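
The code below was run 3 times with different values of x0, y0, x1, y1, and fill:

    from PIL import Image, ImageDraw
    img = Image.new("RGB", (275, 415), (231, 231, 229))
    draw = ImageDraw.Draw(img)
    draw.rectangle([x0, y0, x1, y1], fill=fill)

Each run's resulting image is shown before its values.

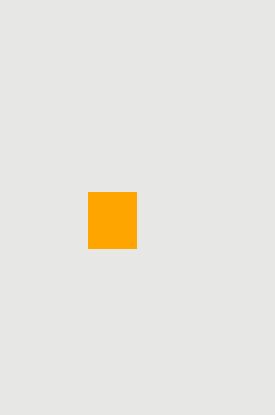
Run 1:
x0 = 88; y0 = 192; x1 = 136; y1 = 248; fill = 'orange'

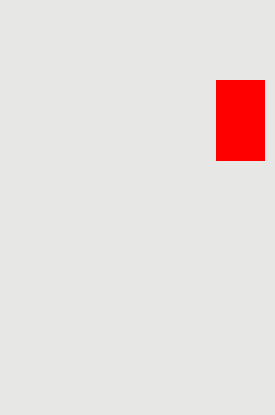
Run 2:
x0 = 216, y0 = 80, x1 = 264, y1 = 160, fill = 'red'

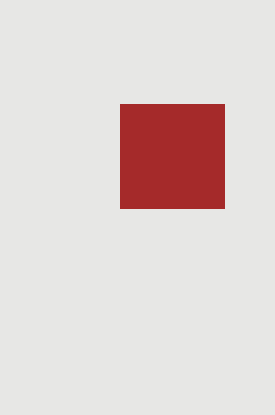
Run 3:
x0 = 120
y0 = 104
x1 = 224
y1 = 208
fill = 'brown'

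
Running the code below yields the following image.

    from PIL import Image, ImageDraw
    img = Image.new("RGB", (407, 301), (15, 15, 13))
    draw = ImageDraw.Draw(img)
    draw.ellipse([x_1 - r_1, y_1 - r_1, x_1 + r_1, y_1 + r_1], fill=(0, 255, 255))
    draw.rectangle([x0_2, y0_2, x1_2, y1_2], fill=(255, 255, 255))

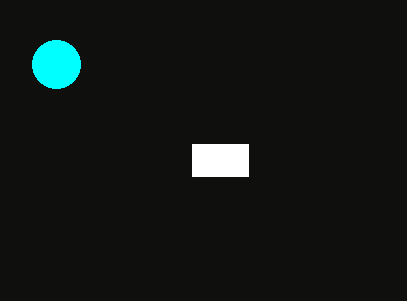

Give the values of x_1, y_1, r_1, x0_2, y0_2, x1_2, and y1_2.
x_1 = 56, y_1 = 64, r_1 = 24, x0_2 = 192, y0_2 = 144, x1_2 = 248, y1_2 = 176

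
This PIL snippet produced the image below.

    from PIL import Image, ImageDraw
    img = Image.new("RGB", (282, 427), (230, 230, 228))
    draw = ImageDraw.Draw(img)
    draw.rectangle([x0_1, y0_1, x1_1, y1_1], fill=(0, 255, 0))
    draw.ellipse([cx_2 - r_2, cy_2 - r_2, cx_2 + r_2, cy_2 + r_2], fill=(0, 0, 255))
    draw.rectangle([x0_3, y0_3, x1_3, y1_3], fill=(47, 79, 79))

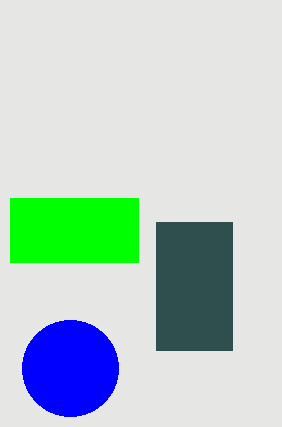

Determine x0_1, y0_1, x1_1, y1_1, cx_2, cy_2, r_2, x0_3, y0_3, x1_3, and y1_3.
x0_1 = 10; y0_1 = 198; x1_1 = 138; y1_1 = 262; cx_2 = 70; cy_2 = 368; r_2 = 48; x0_3 = 156; y0_3 = 222; x1_3 = 232; y1_3 = 350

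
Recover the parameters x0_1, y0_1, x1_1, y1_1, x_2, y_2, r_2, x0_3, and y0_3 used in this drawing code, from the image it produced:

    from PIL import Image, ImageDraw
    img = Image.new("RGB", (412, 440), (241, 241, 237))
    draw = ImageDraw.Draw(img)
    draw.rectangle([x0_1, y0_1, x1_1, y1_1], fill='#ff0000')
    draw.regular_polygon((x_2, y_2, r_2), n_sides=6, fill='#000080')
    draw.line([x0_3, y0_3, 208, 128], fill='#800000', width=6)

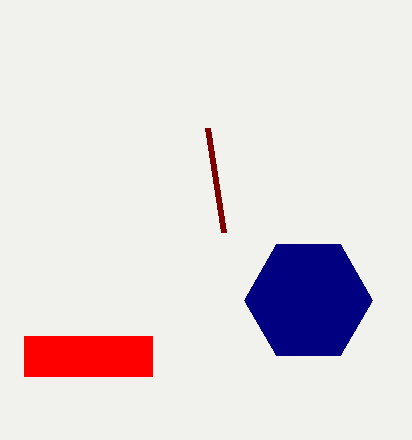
x0_1 = 24, y0_1 = 336, x1_1 = 152, y1_1 = 376, x_2 = 308, y_2 = 300, r_2 = 64, x0_3 = 224, y0_3 = 232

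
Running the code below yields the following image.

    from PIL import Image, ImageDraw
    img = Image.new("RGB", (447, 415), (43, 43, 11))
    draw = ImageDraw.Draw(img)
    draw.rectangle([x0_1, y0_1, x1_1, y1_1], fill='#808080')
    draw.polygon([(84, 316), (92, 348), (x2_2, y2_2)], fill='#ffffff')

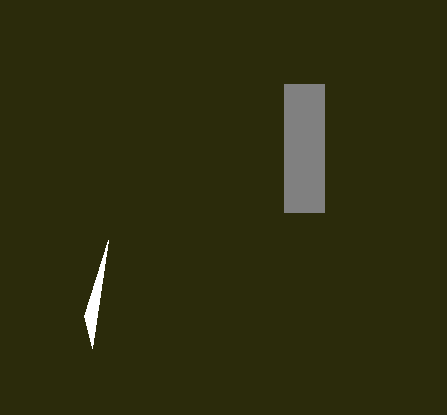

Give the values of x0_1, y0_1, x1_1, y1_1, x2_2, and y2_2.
x0_1 = 284
y0_1 = 84
x1_1 = 324
y1_1 = 212
x2_2 = 108
y2_2 = 240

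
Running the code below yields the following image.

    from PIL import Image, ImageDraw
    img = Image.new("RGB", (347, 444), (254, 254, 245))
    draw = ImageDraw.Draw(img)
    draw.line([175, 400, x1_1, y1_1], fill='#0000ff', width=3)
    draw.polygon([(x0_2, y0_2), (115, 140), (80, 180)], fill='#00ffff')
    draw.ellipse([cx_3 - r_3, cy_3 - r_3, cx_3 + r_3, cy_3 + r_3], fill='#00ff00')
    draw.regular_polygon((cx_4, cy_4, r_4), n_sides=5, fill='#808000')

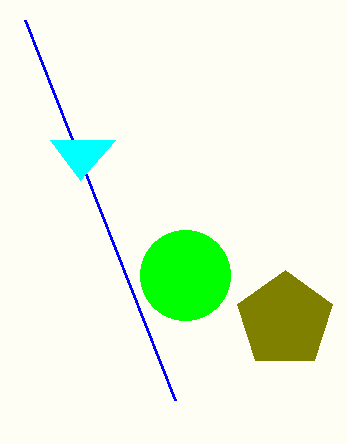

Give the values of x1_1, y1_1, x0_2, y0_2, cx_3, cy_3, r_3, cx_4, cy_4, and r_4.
x1_1 = 25, y1_1 = 20, x0_2 = 50, y0_2 = 140, cx_3 = 185, cy_3 = 275, r_3 = 45, cx_4 = 285, cy_4 = 320, r_4 = 50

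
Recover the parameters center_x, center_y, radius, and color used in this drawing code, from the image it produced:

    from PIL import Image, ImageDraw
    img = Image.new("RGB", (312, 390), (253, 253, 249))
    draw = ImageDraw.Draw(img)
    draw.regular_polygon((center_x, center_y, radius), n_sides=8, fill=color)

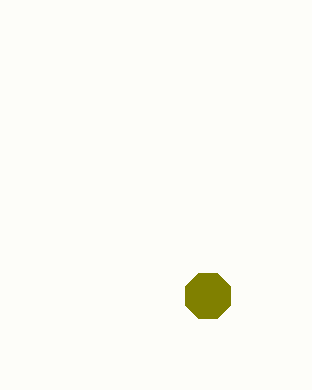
center_x = 208; center_y = 296; radius = 24; color = 'olive'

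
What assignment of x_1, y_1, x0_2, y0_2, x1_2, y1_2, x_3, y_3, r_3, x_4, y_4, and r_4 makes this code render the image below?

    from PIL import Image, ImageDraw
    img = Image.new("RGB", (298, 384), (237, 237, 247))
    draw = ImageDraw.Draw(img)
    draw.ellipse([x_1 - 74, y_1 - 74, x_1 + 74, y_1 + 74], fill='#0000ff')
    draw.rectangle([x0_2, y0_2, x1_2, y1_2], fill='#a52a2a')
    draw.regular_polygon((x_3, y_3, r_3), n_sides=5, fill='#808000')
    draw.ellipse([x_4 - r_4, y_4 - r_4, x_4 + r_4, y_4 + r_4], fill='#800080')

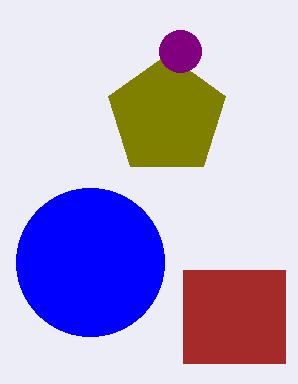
x_1 = 90, y_1 = 262, x0_2 = 183, y0_2 = 270, x1_2 = 285, y1_2 = 363, x_3 = 167, y_3 = 116, r_3 = 62, x_4 = 180, y_4 = 51, r_4 = 21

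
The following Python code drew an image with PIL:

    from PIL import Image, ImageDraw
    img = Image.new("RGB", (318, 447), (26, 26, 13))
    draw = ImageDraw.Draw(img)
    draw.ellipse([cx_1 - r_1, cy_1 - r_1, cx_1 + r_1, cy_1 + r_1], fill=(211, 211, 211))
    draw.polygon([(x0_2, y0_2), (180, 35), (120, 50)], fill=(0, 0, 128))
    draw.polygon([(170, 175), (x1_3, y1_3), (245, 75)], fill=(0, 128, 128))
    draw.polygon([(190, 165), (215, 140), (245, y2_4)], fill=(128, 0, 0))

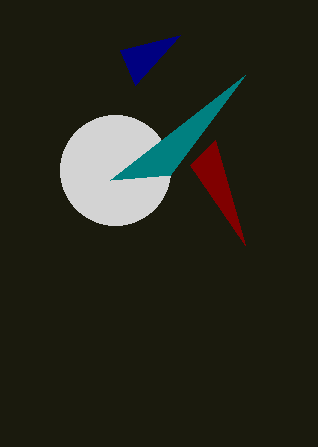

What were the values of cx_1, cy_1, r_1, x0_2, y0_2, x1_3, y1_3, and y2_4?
cx_1 = 115, cy_1 = 170, r_1 = 55, x0_2 = 135, y0_2 = 85, x1_3 = 110, y1_3 = 180, y2_4 = 245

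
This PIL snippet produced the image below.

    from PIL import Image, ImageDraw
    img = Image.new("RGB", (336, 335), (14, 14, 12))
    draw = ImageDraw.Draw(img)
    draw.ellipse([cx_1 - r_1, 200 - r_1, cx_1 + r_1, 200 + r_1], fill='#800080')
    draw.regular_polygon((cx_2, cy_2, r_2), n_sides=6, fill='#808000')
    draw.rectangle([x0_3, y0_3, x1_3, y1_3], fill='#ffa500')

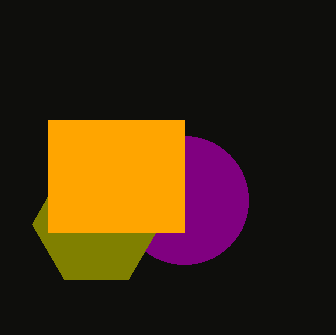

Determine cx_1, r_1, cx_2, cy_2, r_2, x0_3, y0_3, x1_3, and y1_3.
cx_1 = 184
r_1 = 64
cx_2 = 96
cy_2 = 224
r_2 = 64
x0_3 = 48
y0_3 = 120
x1_3 = 184
y1_3 = 232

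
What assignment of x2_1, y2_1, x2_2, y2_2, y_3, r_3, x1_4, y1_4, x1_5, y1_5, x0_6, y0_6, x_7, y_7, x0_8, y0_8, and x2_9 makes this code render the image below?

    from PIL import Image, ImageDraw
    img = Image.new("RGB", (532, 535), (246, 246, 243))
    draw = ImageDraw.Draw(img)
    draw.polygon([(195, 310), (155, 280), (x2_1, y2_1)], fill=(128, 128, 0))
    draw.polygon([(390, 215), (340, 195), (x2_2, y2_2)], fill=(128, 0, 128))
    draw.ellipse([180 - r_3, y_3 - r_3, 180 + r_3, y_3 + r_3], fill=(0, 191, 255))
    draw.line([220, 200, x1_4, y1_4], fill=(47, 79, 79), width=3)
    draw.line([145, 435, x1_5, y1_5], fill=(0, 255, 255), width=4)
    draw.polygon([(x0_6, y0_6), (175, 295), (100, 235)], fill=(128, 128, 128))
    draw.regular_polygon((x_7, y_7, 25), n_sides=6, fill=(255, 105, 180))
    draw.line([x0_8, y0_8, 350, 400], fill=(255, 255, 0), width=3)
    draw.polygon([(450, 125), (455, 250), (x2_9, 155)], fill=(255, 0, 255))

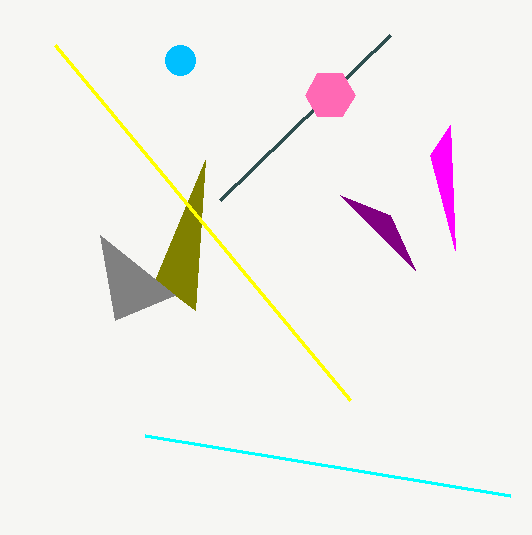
x2_1 = 205
y2_1 = 160
x2_2 = 415
y2_2 = 270
y_3 = 60
r_3 = 15
x1_4 = 390
y1_4 = 35
x1_5 = 510
y1_5 = 495
x0_6 = 115
y0_6 = 320
x_7 = 330
y_7 = 95
x0_8 = 55
y0_8 = 45
x2_9 = 430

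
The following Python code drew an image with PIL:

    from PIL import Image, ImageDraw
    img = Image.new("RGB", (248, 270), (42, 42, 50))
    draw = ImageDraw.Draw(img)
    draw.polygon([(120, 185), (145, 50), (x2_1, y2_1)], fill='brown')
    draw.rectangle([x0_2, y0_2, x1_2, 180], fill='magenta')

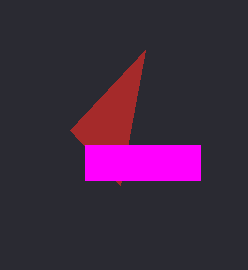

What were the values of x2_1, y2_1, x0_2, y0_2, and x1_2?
x2_1 = 70
y2_1 = 130
x0_2 = 85
y0_2 = 145
x1_2 = 200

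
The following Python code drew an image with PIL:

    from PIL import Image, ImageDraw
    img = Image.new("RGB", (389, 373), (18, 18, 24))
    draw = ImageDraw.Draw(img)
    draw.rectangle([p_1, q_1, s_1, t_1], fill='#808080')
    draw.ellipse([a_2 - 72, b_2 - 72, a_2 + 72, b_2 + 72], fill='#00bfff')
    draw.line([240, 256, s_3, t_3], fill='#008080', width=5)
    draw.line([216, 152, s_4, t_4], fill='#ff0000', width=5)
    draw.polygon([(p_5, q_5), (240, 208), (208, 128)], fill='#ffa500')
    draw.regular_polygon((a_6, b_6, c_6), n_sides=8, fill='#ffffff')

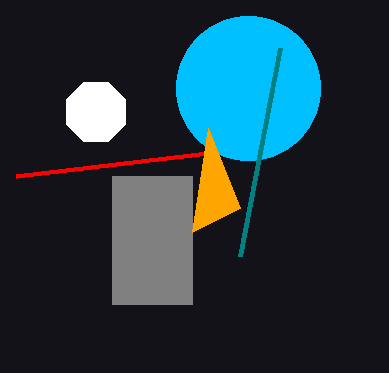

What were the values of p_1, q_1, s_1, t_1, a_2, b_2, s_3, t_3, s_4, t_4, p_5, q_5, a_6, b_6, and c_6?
p_1 = 112
q_1 = 176
s_1 = 192
t_1 = 304
a_2 = 248
b_2 = 88
s_3 = 280
t_3 = 48
s_4 = 16
t_4 = 176
p_5 = 192
q_5 = 232
a_6 = 96
b_6 = 112
c_6 = 32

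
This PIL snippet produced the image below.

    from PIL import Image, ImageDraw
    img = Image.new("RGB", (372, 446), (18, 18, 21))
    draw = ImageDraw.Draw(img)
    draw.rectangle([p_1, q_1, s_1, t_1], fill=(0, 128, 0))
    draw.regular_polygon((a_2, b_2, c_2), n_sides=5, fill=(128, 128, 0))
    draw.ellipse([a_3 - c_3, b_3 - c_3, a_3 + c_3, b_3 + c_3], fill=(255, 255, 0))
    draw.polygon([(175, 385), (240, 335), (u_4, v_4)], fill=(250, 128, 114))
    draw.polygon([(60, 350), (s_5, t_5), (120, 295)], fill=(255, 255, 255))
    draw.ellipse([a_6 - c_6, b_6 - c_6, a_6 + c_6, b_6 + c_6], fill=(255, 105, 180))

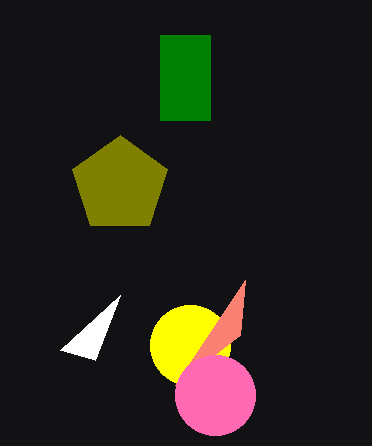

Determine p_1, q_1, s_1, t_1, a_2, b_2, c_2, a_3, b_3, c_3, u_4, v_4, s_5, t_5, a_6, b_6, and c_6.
p_1 = 160
q_1 = 35
s_1 = 210
t_1 = 120
a_2 = 120
b_2 = 185
c_2 = 50
a_3 = 190
b_3 = 345
c_3 = 40
u_4 = 245
v_4 = 280
s_5 = 95
t_5 = 360
a_6 = 215
b_6 = 395
c_6 = 40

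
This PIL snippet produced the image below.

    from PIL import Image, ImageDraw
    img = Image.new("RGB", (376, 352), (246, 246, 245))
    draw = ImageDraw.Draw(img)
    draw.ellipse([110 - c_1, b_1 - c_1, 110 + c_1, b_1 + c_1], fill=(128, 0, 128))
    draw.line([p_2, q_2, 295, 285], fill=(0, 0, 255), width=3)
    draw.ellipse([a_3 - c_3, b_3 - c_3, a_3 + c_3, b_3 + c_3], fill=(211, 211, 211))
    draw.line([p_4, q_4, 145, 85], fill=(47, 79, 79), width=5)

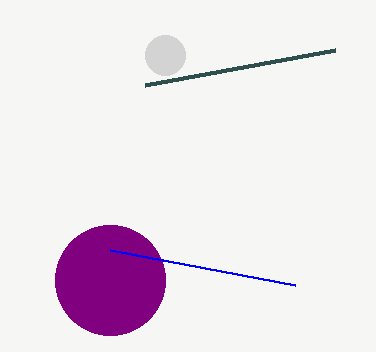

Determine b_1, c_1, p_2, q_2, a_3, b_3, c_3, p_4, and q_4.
b_1 = 280; c_1 = 55; p_2 = 110; q_2 = 250; a_3 = 165; b_3 = 55; c_3 = 20; p_4 = 335; q_4 = 50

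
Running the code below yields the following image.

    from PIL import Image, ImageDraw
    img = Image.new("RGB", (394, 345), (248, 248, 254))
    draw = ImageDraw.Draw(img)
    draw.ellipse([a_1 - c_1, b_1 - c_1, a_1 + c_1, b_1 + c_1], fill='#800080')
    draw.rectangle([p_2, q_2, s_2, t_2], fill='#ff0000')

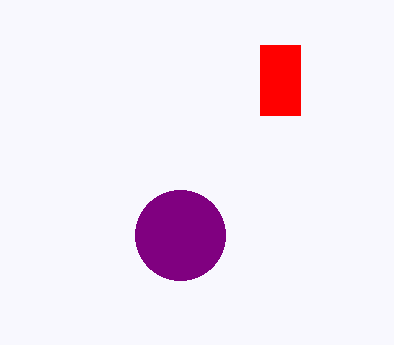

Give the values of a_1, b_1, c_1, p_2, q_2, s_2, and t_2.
a_1 = 180, b_1 = 235, c_1 = 45, p_2 = 260, q_2 = 45, s_2 = 300, t_2 = 115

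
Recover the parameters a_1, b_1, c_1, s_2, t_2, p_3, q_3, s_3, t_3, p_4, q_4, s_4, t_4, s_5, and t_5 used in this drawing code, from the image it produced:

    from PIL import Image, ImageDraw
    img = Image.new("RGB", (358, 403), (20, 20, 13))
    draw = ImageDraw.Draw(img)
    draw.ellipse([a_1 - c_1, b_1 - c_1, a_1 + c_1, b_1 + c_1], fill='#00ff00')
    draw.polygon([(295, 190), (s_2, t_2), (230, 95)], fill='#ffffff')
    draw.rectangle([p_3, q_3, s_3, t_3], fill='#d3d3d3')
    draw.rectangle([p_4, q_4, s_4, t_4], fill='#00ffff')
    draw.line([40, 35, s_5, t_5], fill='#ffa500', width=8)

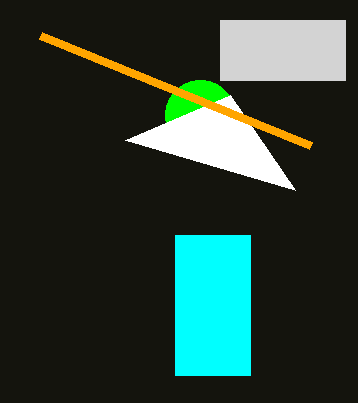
a_1 = 200, b_1 = 115, c_1 = 35, s_2 = 125, t_2 = 140, p_3 = 220, q_3 = 20, s_3 = 345, t_3 = 80, p_4 = 175, q_4 = 235, s_4 = 250, t_4 = 375, s_5 = 310, t_5 = 145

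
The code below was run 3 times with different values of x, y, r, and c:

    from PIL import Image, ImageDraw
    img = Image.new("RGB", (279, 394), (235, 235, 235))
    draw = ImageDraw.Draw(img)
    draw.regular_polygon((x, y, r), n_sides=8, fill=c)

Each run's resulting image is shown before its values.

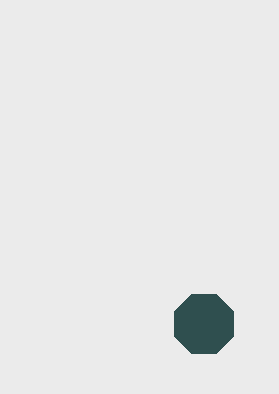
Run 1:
x = 204; y = 324; r = 32; c = 'darkslategray'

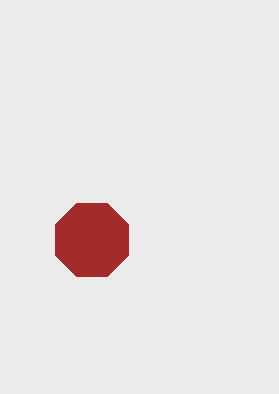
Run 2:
x = 92, y = 240, r = 40, c = 'brown'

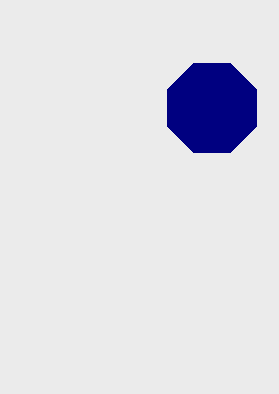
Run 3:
x = 212, y = 108, r = 48, c = 'navy'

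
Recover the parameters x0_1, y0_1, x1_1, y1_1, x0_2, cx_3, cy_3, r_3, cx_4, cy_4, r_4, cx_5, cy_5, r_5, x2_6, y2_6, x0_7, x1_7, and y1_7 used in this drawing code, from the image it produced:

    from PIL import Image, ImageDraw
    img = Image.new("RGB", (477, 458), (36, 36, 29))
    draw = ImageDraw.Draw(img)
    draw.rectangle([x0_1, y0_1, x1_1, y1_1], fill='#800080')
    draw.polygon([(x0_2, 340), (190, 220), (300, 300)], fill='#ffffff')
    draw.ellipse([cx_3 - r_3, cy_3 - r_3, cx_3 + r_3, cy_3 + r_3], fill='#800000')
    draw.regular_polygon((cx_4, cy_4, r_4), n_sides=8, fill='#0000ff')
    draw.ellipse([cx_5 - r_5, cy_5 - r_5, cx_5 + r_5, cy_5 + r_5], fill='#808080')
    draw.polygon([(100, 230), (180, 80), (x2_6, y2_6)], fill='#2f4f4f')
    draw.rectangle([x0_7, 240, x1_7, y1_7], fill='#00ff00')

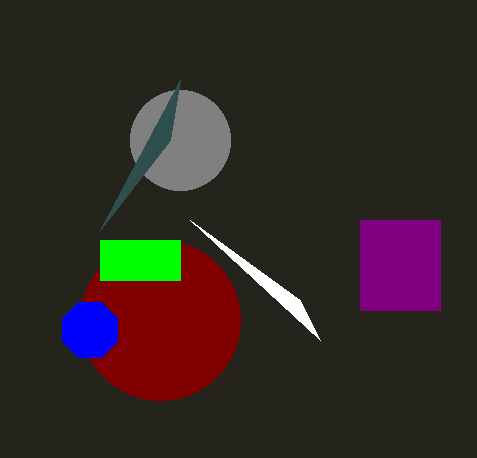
x0_1 = 360; y0_1 = 220; x1_1 = 440; y1_1 = 310; x0_2 = 320; cx_3 = 160; cy_3 = 320; r_3 = 80; cx_4 = 90; cy_4 = 330; r_4 = 30; cx_5 = 180; cy_5 = 140; r_5 = 50; x2_6 = 170; y2_6 = 140; x0_7 = 100; x1_7 = 180; y1_7 = 280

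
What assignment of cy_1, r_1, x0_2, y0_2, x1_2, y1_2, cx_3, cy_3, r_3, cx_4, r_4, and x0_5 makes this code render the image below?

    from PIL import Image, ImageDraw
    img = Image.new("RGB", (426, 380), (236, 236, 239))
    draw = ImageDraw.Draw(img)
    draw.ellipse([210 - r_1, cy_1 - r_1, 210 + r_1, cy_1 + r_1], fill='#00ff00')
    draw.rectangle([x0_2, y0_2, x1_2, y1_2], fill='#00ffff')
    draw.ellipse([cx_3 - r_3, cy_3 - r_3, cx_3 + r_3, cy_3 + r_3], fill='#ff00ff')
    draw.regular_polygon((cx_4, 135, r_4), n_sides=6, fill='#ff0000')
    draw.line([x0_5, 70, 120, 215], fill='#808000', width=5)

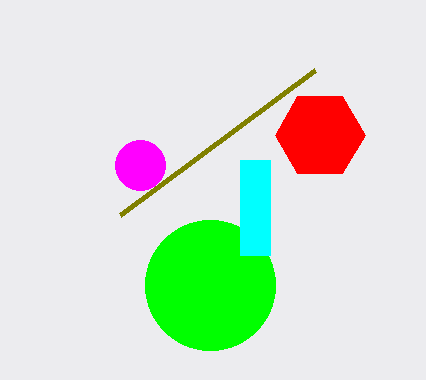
cy_1 = 285; r_1 = 65; x0_2 = 240; y0_2 = 160; x1_2 = 270; y1_2 = 255; cx_3 = 140; cy_3 = 165; r_3 = 25; cx_4 = 320; r_4 = 45; x0_5 = 315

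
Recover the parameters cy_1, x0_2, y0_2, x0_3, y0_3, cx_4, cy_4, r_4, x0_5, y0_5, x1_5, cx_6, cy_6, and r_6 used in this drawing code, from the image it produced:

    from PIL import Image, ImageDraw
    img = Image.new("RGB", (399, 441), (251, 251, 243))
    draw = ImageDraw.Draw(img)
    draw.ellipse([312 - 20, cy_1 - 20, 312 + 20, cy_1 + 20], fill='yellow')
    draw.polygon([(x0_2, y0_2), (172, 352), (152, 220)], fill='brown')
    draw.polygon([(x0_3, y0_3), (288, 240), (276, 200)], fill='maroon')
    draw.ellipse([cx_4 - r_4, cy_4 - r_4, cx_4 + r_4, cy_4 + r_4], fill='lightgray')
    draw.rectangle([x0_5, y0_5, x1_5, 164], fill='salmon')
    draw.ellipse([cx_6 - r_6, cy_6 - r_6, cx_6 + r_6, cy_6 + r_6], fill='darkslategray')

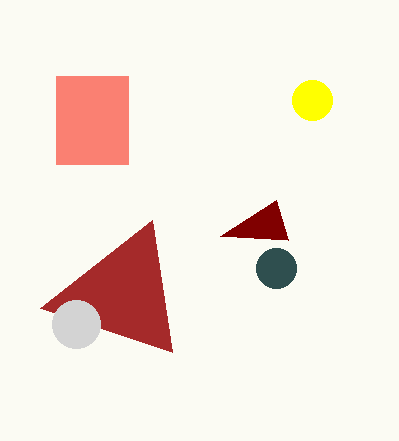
cy_1 = 100; x0_2 = 40; y0_2 = 308; x0_3 = 220; y0_3 = 236; cx_4 = 76; cy_4 = 324; r_4 = 24; x0_5 = 56; y0_5 = 76; x1_5 = 128; cx_6 = 276; cy_6 = 268; r_6 = 20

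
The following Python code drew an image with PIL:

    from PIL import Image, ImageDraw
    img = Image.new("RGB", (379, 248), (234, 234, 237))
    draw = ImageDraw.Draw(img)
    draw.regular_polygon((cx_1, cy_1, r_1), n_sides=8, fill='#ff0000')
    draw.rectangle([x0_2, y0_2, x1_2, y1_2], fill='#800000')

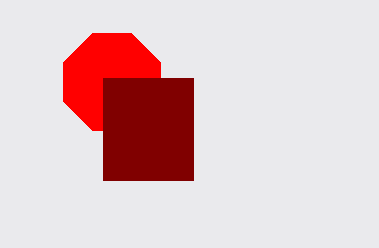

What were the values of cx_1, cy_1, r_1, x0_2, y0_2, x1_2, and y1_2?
cx_1 = 112
cy_1 = 82
r_1 = 52
x0_2 = 103
y0_2 = 78
x1_2 = 193
y1_2 = 180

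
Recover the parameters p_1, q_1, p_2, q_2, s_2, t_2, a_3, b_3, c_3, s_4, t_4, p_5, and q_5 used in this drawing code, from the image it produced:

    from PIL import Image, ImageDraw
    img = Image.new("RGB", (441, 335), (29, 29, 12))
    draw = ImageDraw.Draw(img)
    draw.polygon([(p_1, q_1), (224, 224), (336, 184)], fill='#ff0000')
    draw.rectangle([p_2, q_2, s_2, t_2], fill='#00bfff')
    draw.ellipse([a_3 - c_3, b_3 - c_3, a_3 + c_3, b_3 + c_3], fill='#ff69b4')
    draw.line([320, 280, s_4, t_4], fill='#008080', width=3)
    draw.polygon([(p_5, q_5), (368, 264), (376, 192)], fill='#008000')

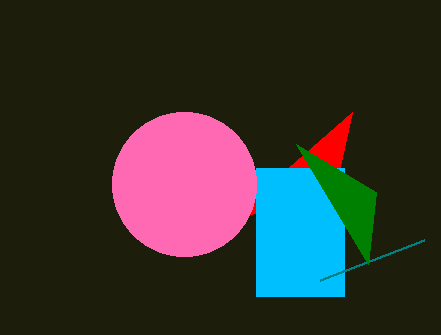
p_1 = 352, q_1 = 112, p_2 = 256, q_2 = 168, s_2 = 344, t_2 = 296, a_3 = 184, b_3 = 184, c_3 = 72, s_4 = 424, t_4 = 240, p_5 = 296, q_5 = 144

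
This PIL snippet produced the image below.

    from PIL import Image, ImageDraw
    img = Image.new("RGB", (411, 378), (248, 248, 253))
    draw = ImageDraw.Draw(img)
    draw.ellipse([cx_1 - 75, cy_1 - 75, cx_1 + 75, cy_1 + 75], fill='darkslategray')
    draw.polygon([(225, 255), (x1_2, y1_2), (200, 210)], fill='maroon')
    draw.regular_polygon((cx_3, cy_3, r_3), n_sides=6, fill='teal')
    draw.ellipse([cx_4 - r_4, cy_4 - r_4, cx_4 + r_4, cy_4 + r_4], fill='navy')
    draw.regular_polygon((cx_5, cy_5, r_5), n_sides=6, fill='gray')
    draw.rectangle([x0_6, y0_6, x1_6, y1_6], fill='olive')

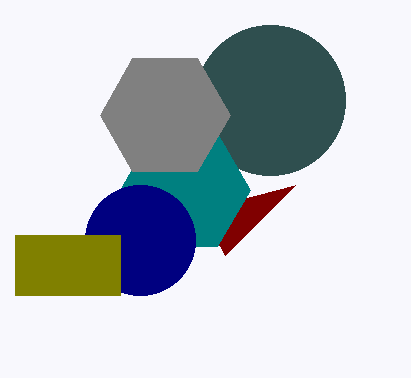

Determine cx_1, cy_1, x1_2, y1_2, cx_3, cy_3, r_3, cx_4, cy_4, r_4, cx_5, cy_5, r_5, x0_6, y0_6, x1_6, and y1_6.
cx_1 = 270, cy_1 = 100, x1_2 = 295, y1_2 = 185, cx_3 = 185, cy_3 = 190, r_3 = 65, cx_4 = 140, cy_4 = 240, r_4 = 55, cx_5 = 165, cy_5 = 115, r_5 = 65, x0_6 = 15, y0_6 = 235, x1_6 = 120, y1_6 = 295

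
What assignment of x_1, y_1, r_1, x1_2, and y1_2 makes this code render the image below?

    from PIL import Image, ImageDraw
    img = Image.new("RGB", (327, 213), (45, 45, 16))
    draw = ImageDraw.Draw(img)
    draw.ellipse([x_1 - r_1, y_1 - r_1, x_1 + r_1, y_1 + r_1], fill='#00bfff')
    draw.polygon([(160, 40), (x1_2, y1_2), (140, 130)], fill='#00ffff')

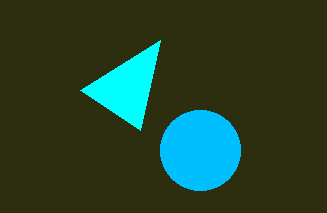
x_1 = 200
y_1 = 150
r_1 = 40
x1_2 = 80
y1_2 = 90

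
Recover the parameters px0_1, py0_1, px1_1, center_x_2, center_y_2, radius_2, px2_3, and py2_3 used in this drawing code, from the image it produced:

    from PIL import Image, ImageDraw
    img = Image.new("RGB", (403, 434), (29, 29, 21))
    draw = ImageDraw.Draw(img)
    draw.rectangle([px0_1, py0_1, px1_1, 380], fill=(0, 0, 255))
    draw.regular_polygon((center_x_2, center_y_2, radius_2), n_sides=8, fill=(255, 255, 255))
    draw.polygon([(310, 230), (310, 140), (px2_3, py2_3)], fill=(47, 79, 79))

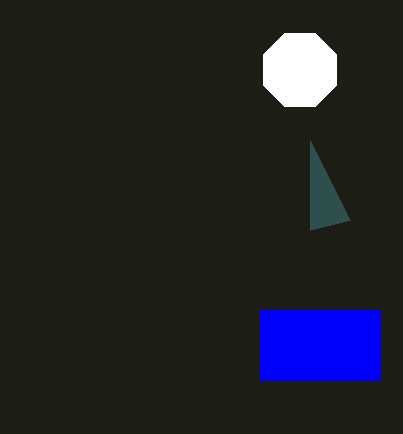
px0_1 = 260, py0_1 = 310, px1_1 = 380, center_x_2 = 300, center_y_2 = 70, radius_2 = 40, px2_3 = 350, py2_3 = 220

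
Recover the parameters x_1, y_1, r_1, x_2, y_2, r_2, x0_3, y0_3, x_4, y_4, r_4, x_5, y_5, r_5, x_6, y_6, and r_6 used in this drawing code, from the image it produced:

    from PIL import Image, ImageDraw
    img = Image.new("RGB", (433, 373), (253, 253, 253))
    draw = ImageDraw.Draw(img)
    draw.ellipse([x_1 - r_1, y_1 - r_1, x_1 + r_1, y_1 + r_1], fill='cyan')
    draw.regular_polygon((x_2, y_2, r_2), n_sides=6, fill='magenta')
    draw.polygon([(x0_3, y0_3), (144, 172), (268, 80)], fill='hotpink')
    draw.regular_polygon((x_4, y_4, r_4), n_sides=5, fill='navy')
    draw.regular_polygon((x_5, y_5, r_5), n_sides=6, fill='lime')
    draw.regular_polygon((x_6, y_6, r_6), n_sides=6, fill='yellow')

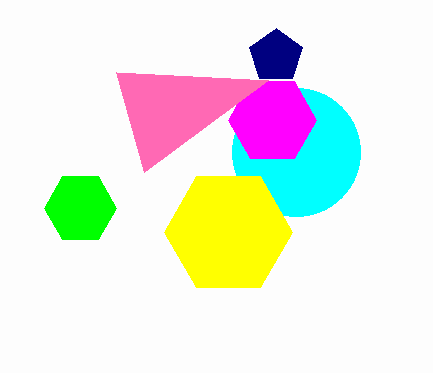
x_1 = 296, y_1 = 152, r_1 = 64, x_2 = 272, y_2 = 120, r_2 = 44, x0_3 = 116, y0_3 = 72, x_4 = 276, y_4 = 56, r_4 = 28, x_5 = 80, y_5 = 208, r_5 = 36, x_6 = 228, y_6 = 232, r_6 = 64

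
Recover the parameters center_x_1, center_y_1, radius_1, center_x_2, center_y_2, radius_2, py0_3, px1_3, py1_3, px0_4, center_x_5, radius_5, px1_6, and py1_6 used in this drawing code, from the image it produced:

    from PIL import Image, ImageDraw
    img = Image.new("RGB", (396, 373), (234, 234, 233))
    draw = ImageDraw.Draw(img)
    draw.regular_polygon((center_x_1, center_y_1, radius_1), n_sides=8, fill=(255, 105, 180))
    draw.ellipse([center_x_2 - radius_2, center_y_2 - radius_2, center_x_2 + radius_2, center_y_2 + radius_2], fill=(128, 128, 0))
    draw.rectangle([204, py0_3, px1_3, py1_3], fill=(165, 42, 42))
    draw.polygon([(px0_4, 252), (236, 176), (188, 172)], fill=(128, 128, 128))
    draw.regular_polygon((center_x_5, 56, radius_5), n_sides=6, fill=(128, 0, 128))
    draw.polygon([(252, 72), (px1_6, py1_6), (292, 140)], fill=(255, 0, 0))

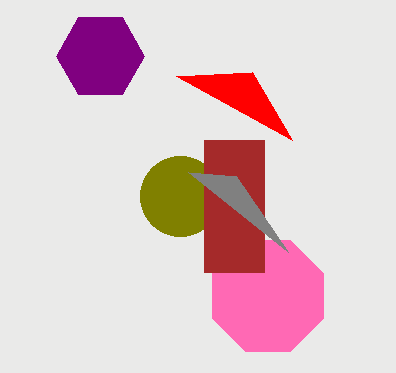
center_x_1 = 268, center_y_1 = 296, radius_1 = 60, center_x_2 = 180, center_y_2 = 196, radius_2 = 40, py0_3 = 140, px1_3 = 264, py1_3 = 272, px0_4 = 288, center_x_5 = 100, radius_5 = 44, px1_6 = 176, py1_6 = 76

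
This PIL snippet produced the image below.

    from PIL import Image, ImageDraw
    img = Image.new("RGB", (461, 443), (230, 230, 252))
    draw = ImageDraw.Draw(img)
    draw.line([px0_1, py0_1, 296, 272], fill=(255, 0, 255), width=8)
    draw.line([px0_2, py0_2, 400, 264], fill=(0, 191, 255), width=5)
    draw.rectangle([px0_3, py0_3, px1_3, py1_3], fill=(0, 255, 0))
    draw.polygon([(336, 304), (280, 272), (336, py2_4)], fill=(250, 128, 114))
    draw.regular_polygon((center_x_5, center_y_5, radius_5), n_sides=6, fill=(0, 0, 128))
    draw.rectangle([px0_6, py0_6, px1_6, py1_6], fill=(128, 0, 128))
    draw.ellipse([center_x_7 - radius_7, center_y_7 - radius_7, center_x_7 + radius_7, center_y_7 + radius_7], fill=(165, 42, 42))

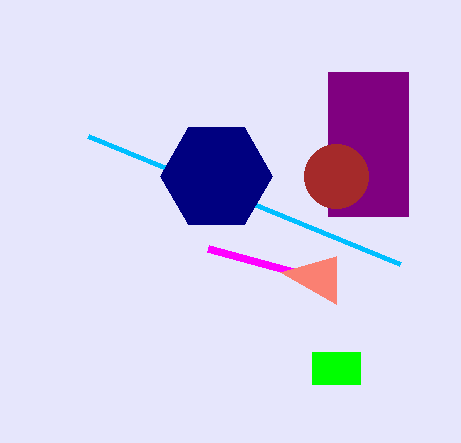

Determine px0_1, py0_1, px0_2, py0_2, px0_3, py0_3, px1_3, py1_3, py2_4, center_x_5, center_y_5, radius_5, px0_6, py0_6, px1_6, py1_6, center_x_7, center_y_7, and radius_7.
px0_1 = 208; py0_1 = 248; px0_2 = 88; py0_2 = 136; px0_3 = 312; py0_3 = 352; px1_3 = 360; py1_3 = 384; py2_4 = 256; center_x_5 = 216; center_y_5 = 176; radius_5 = 56; px0_6 = 328; py0_6 = 72; px1_6 = 408; py1_6 = 216; center_x_7 = 336; center_y_7 = 176; radius_7 = 32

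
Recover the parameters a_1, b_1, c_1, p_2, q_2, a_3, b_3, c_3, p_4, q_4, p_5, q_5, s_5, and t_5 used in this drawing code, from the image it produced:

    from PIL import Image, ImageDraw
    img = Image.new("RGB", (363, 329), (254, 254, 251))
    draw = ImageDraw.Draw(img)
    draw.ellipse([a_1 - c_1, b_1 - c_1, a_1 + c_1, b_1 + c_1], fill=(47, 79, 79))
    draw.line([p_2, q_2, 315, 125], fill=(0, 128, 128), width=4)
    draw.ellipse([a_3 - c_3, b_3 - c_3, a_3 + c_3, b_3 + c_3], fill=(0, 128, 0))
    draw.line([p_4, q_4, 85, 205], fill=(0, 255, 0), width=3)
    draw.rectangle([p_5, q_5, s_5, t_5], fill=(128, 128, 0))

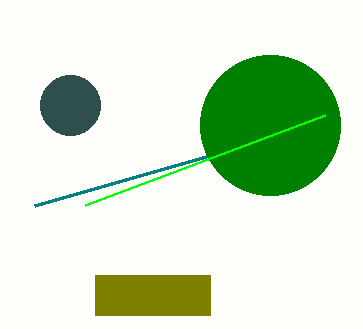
a_1 = 70
b_1 = 105
c_1 = 30
p_2 = 35
q_2 = 205
a_3 = 270
b_3 = 125
c_3 = 70
p_4 = 325
q_4 = 115
p_5 = 95
q_5 = 275
s_5 = 210
t_5 = 315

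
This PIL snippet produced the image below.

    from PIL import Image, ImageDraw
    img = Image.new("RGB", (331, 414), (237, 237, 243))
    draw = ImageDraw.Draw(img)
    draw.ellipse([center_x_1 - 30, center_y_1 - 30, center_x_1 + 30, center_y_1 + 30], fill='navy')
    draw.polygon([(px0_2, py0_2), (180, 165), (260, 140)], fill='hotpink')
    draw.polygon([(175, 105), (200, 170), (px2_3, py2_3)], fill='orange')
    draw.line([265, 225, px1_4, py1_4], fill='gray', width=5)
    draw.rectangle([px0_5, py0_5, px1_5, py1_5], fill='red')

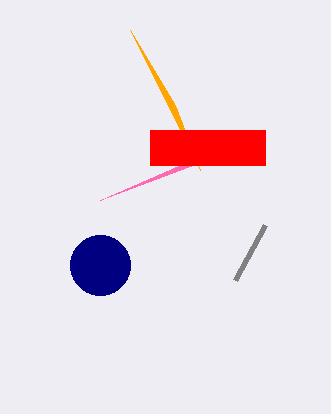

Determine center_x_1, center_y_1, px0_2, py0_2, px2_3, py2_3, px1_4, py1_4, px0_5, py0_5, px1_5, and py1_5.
center_x_1 = 100, center_y_1 = 265, px0_2 = 100, py0_2 = 200, px2_3 = 130, py2_3 = 30, px1_4 = 235, py1_4 = 280, px0_5 = 150, py0_5 = 130, px1_5 = 265, py1_5 = 165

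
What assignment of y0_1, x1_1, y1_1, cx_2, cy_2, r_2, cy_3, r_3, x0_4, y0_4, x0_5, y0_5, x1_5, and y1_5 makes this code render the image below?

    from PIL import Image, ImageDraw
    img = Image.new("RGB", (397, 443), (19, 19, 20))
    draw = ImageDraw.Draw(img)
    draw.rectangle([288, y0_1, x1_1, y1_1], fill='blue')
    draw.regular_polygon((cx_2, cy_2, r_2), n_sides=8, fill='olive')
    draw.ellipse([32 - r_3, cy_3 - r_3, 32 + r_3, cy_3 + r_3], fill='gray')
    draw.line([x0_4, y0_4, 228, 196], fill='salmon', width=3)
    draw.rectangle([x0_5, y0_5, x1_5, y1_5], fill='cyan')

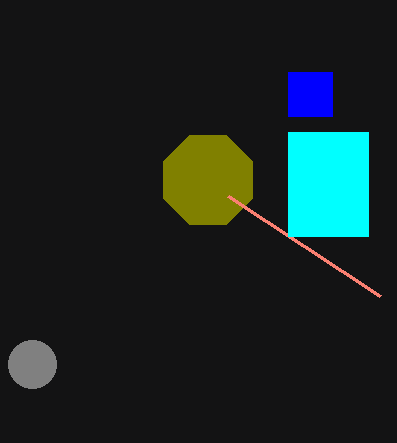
y0_1 = 72, x1_1 = 332, y1_1 = 116, cx_2 = 208, cy_2 = 180, r_2 = 48, cy_3 = 364, r_3 = 24, x0_4 = 380, y0_4 = 296, x0_5 = 288, y0_5 = 132, x1_5 = 368, y1_5 = 236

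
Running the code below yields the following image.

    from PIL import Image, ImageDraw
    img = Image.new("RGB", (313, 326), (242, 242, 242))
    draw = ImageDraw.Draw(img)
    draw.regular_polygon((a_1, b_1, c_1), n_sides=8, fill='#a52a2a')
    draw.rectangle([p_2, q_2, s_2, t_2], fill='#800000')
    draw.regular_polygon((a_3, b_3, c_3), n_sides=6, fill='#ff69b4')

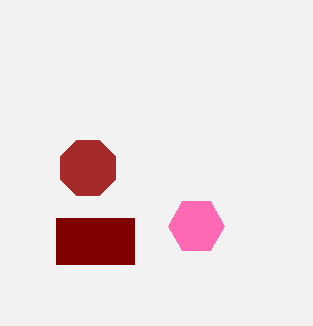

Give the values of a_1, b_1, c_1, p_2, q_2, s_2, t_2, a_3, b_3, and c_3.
a_1 = 88, b_1 = 168, c_1 = 30, p_2 = 56, q_2 = 218, s_2 = 134, t_2 = 264, a_3 = 196, b_3 = 226, c_3 = 28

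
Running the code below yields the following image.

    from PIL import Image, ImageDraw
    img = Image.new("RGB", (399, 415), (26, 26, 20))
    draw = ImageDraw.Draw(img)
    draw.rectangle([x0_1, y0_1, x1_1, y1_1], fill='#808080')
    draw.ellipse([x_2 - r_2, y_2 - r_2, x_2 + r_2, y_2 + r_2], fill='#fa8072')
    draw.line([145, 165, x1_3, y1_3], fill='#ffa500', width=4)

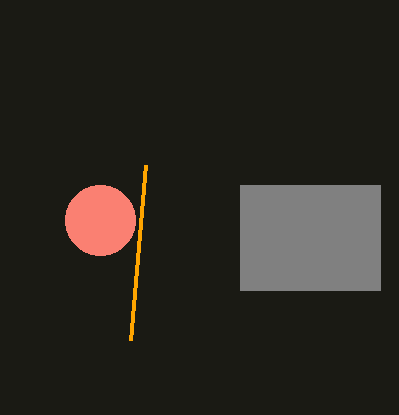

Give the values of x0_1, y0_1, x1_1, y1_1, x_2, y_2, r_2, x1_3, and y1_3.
x0_1 = 240
y0_1 = 185
x1_1 = 380
y1_1 = 290
x_2 = 100
y_2 = 220
r_2 = 35
x1_3 = 130
y1_3 = 340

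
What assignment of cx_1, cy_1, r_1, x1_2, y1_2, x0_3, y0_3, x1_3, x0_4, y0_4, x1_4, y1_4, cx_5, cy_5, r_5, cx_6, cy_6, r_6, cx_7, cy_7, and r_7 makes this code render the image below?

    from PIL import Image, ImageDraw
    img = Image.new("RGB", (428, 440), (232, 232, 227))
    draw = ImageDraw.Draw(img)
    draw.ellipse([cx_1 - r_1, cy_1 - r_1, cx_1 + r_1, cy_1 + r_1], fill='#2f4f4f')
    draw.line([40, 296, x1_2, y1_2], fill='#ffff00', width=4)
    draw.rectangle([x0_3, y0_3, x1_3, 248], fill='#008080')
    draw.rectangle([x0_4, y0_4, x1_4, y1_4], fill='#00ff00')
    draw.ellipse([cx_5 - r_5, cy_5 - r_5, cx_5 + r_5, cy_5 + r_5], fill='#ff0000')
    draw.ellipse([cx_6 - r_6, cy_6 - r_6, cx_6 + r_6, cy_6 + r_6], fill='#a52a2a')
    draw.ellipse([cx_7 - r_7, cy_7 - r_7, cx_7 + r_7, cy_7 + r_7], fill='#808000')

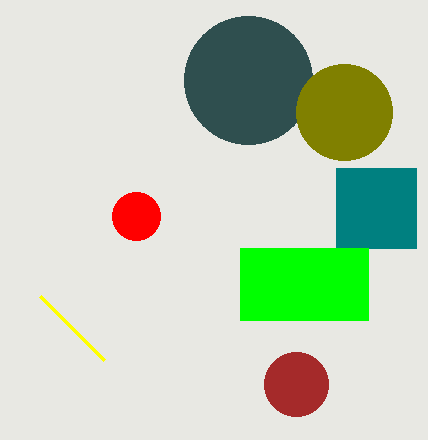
cx_1 = 248, cy_1 = 80, r_1 = 64, x1_2 = 104, y1_2 = 360, x0_3 = 336, y0_3 = 168, x1_3 = 416, x0_4 = 240, y0_4 = 248, x1_4 = 368, y1_4 = 320, cx_5 = 136, cy_5 = 216, r_5 = 24, cx_6 = 296, cy_6 = 384, r_6 = 32, cx_7 = 344, cy_7 = 112, r_7 = 48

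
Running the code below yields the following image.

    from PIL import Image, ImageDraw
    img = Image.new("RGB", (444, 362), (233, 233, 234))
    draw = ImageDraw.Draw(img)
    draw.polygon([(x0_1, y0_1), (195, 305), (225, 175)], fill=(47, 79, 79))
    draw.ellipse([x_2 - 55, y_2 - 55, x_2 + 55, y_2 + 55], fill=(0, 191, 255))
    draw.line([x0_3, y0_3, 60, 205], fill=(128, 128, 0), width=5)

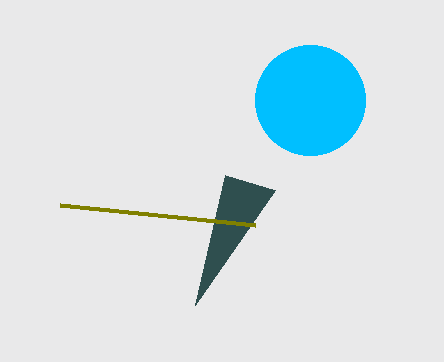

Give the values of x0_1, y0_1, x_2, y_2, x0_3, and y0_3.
x0_1 = 275; y0_1 = 190; x_2 = 310; y_2 = 100; x0_3 = 255; y0_3 = 225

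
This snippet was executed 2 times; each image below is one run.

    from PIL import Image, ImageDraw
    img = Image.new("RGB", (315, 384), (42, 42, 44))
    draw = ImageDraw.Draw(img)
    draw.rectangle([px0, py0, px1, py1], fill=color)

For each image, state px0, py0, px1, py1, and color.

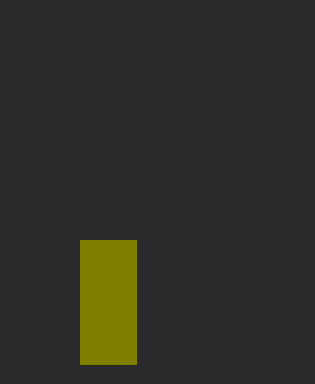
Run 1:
px0 = 80, py0 = 240, px1 = 136, py1 = 364, color = 'olive'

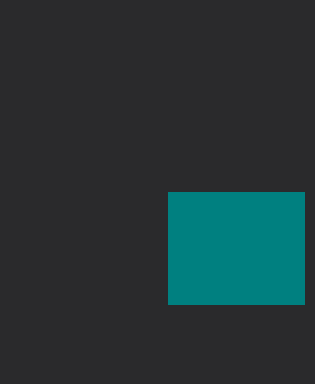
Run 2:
px0 = 168; py0 = 192; px1 = 304; py1 = 304; color = 'teal'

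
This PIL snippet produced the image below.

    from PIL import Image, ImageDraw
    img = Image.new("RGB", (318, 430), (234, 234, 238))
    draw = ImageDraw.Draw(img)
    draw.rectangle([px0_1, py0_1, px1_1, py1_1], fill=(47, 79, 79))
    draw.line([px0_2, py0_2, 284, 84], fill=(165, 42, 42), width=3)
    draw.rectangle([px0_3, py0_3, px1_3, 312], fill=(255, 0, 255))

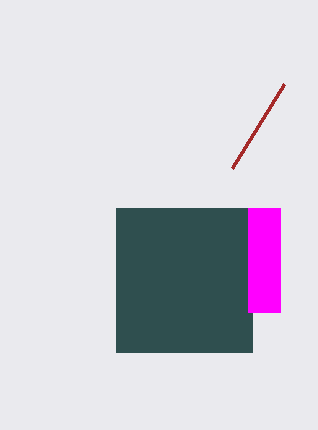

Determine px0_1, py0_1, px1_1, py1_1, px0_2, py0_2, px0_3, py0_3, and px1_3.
px0_1 = 116, py0_1 = 208, px1_1 = 252, py1_1 = 352, px0_2 = 232, py0_2 = 168, px0_3 = 248, py0_3 = 208, px1_3 = 280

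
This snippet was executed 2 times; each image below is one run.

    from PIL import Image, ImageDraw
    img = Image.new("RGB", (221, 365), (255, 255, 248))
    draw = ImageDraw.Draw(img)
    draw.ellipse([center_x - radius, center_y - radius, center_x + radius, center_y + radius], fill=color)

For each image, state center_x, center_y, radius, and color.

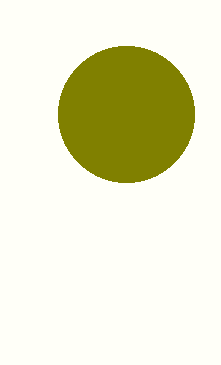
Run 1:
center_x = 126
center_y = 114
radius = 68
color = 'olive'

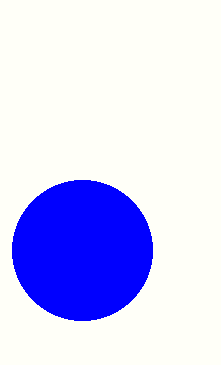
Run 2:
center_x = 82; center_y = 250; radius = 70; color = 'blue'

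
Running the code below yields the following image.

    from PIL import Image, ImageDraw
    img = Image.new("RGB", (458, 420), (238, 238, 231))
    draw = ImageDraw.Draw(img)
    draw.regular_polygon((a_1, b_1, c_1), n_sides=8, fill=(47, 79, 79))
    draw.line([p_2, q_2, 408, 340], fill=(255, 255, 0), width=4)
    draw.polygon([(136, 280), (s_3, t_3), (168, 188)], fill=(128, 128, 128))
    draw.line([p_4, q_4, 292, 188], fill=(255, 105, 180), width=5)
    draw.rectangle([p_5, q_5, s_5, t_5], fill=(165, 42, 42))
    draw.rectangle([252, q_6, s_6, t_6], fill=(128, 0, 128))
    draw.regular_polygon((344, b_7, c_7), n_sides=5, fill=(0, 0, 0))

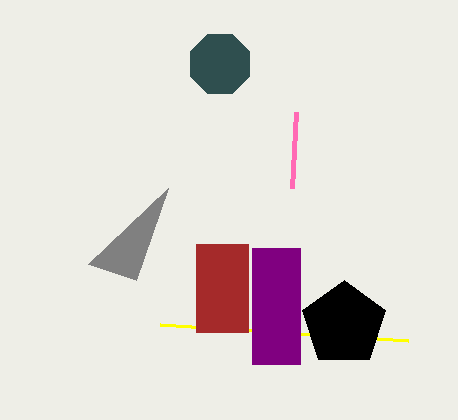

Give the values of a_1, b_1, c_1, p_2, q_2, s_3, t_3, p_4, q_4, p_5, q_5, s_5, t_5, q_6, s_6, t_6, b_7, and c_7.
a_1 = 220; b_1 = 64; c_1 = 32; p_2 = 160; q_2 = 324; s_3 = 88; t_3 = 264; p_4 = 296; q_4 = 112; p_5 = 196; q_5 = 244; s_5 = 248; t_5 = 332; q_6 = 248; s_6 = 300; t_6 = 364; b_7 = 324; c_7 = 44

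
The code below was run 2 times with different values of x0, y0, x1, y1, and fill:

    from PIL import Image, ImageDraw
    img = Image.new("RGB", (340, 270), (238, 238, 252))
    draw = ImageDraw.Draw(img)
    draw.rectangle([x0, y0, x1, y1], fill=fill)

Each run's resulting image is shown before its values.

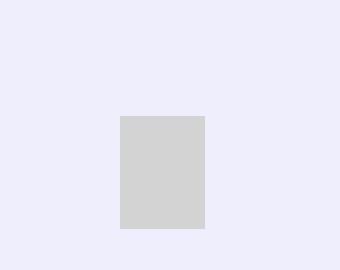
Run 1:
x0 = 120; y0 = 116; x1 = 204; y1 = 228; fill = 'lightgray'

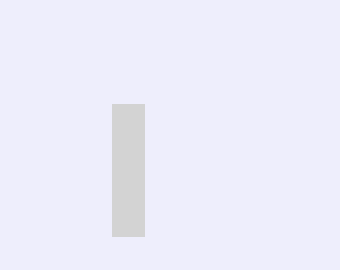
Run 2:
x0 = 112, y0 = 104, x1 = 144, y1 = 236, fill = 'lightgray'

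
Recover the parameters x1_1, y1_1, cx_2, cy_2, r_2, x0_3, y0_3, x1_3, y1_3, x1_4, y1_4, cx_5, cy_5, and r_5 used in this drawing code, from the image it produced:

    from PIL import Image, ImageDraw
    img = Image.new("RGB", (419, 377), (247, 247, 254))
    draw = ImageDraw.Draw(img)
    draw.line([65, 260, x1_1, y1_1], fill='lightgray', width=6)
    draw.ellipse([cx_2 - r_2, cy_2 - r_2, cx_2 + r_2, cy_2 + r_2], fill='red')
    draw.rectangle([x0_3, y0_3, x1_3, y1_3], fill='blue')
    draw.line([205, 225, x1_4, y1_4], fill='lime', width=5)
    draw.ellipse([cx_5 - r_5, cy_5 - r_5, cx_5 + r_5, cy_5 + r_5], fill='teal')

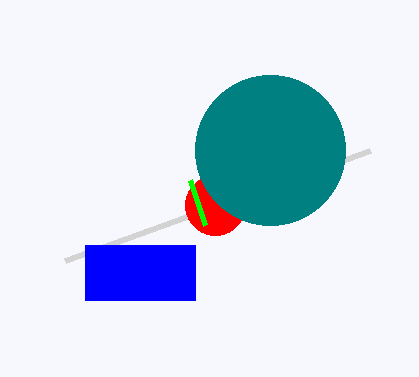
x1_1 = 370, y1_1 = 150, cx_2 = 215, cy_2 = 205, r_2 = 30, x0_3 = 85, y0_3 = 245, x1_3 = 195, y1_3 = 300, x1_4 = 190, y1_4 = 180, cx_5 = 270, cy_5 = 150, r_5 = 75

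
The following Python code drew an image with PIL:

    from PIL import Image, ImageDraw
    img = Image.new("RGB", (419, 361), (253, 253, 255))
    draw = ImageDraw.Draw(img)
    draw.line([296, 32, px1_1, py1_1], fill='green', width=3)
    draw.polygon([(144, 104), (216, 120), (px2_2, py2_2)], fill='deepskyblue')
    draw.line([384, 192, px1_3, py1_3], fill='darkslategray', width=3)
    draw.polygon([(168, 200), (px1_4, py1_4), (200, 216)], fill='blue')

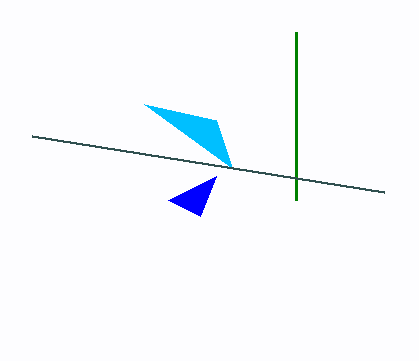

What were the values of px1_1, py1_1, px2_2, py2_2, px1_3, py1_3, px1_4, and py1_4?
px1_1 = 296, py1_1 = 200, px2_2 = 232, py2_2 = 168, px1_3 = 32, py1_3 = 136, px1_4 = 216, py1_4 = 176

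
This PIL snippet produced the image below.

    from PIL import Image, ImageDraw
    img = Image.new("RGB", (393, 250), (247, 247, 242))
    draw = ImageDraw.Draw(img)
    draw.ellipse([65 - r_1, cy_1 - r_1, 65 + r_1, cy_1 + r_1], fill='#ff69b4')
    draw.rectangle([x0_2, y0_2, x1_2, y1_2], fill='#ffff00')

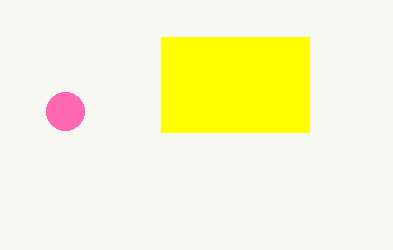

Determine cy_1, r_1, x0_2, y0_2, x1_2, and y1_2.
cy_1 = 111; r_1 = 19; x0_2 = 161; y0_2 = 37; x1_2 = 309; y1_2 = 132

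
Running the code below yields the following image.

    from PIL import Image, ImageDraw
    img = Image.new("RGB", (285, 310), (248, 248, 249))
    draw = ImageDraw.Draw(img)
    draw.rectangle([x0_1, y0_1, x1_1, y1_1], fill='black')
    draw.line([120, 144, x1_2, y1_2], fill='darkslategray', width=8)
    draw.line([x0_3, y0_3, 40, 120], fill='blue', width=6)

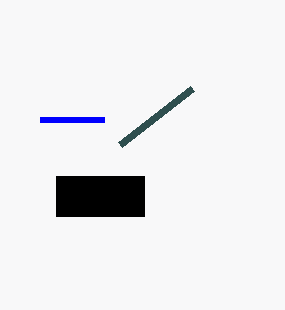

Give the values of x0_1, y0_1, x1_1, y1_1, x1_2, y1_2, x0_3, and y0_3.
x0_1 = 56; y0_1 = 176; x1_1 = 144; y1_1 = 216; x1_2 = 192; y1_2 = 88; x0_3 = 104; y0_3 = 120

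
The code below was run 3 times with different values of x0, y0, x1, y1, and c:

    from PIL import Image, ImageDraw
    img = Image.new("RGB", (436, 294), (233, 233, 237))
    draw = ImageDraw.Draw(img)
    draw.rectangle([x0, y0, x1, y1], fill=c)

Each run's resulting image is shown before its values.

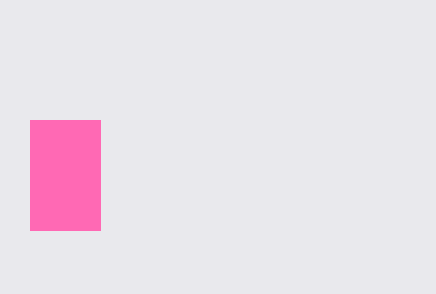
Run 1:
x0 = 30, y0 = 120, x1 = 100, y1 = 230, c = 'hotpink'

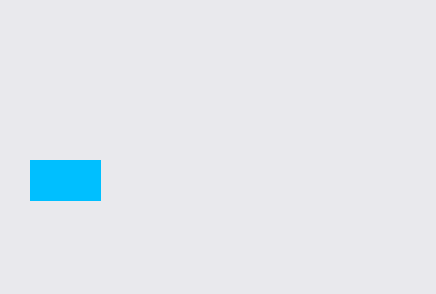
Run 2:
x0 = 30, y0 = 160, x1 = 100, y1 = 200, c = 'deepskyblue'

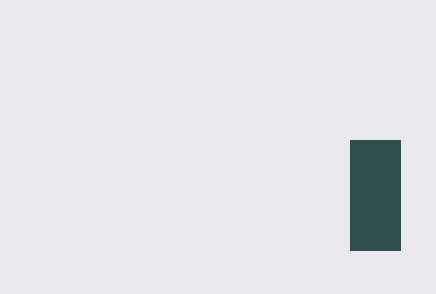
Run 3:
x0 = 350; y0 = 140; x1 = 400; y1 = 250; c = 'darkslategray'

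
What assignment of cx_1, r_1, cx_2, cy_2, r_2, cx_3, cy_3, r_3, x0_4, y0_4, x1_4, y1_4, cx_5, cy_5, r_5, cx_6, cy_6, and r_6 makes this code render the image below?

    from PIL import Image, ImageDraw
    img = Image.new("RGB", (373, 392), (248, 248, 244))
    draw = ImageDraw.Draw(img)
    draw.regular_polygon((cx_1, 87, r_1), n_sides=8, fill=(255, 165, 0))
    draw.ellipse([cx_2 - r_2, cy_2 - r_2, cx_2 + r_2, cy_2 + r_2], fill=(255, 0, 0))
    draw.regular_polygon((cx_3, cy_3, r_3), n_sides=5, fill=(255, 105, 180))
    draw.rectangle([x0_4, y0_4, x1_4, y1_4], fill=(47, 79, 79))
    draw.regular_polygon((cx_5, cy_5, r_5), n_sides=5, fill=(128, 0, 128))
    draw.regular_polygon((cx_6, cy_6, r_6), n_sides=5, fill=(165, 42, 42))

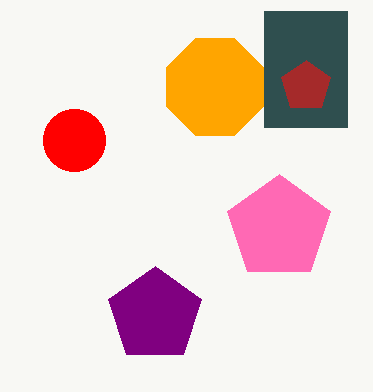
cx_1 = 215
r_1 = 52
cx_2 = 74
cy_2 = 140
r_2 = 31
cx_3 = 279
cy_3 = 228
r_3 = 54
x0_4 = 264
y0_4 = 11
x1_4 = 347
y1_4 = 127
cx_5 = 155
cy_5 = 315
r_5 = 49
cx_6 = 306
cy_6 = 86
r_6 = 26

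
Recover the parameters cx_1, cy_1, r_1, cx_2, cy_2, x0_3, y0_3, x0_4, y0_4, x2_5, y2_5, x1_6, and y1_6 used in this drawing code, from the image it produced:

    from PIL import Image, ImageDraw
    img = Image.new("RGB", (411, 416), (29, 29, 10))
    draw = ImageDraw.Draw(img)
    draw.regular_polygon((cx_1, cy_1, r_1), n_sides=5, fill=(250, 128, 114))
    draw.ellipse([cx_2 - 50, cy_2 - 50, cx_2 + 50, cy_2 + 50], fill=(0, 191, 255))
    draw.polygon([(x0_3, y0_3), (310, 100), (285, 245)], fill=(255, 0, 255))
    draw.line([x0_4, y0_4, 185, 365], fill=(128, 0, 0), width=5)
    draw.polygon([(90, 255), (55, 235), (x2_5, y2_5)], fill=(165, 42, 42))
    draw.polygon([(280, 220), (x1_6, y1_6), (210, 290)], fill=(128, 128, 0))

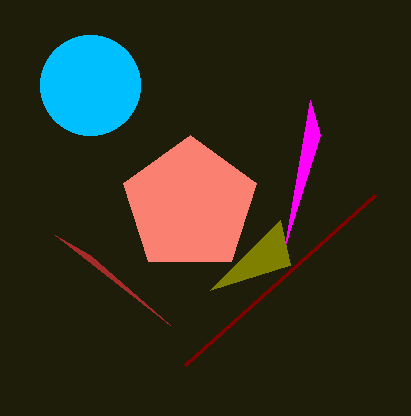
cx_1 = 190, cy_1 = 205, r_1 = 70, cx_2 = 90, cy_2 = 85, x0_3 = 320, y0_3 = 135, x0_4 = 375, y0_4 = 195, x2_5 = 170, y2_5 = 325, x1_6 = 290, y1_6 = 265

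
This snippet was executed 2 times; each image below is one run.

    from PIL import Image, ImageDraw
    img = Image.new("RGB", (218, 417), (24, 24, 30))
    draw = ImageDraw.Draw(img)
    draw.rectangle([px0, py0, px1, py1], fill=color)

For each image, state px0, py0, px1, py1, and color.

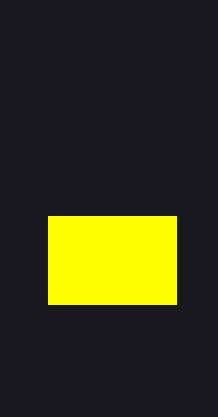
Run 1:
px0 = 48, py0 = 216, px1 = 176, py1 = 304, color = 'yellow'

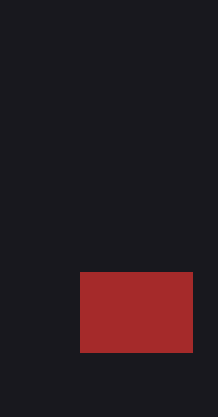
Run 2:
px0 = 80
py0 = 272
px1 = 192
py1 = 352
color = 'brown'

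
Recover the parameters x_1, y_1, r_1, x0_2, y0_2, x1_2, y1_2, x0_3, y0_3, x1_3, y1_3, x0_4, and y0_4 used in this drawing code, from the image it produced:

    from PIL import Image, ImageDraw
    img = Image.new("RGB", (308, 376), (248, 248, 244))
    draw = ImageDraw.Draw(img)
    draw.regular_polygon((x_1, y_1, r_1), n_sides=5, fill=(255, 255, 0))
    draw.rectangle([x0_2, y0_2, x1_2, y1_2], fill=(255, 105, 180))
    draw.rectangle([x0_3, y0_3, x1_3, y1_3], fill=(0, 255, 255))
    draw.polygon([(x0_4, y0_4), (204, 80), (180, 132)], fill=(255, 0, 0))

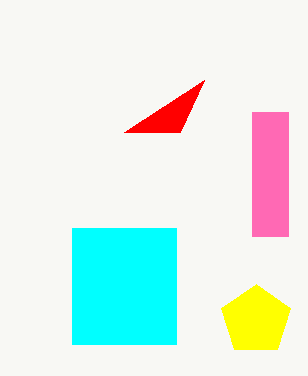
x_1 = 256
y_1 = 320
r_1 = 36
x0_2 = 252
y0_2 = 112
x1_2 = 288
y1_2 = 236
x0_3 = 72
y0_3 = 228
x1_3 = 176
y1_3 = 344
x0_4 = 124
y0_4 = 132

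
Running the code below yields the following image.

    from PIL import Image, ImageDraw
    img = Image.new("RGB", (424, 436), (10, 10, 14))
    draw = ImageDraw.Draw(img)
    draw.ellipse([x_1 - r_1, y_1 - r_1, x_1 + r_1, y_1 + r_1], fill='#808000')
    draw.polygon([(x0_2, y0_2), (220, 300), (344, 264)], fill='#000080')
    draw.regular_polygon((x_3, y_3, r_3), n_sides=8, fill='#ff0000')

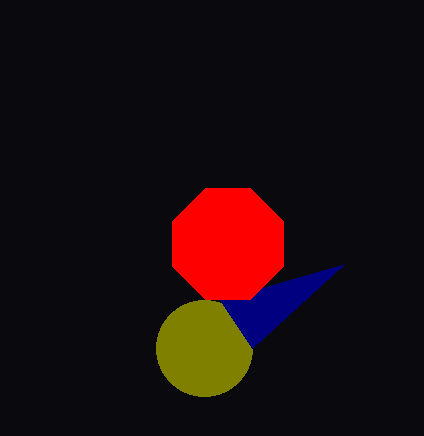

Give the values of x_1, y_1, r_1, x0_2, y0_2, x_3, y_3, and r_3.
x_1 = 204; y_1 = 348; r_1 = 48; x0_2 = 252; y0_2 = 348; x_3 = 228; y_3 = 244; r_3 = 60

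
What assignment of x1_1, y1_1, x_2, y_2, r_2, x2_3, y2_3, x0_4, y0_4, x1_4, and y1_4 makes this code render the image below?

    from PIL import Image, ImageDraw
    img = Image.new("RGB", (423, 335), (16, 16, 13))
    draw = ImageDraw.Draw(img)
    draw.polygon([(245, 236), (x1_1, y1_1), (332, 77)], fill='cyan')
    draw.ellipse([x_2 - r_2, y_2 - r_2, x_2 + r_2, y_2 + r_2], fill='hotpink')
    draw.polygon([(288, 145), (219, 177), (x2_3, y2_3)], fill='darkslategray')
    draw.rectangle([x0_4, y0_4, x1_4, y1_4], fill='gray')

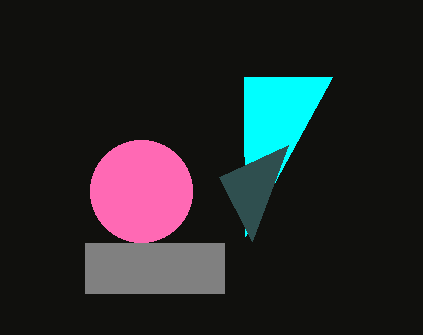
x1_1 = 244; y1_1 = 77; x_2 = 141; y_2 = 191; r_2 = 51; x2_3 = 252; y2_3 = 241; x0_4 = 85; y0_4 = 243; x1_4 = 224; y1_4 = 293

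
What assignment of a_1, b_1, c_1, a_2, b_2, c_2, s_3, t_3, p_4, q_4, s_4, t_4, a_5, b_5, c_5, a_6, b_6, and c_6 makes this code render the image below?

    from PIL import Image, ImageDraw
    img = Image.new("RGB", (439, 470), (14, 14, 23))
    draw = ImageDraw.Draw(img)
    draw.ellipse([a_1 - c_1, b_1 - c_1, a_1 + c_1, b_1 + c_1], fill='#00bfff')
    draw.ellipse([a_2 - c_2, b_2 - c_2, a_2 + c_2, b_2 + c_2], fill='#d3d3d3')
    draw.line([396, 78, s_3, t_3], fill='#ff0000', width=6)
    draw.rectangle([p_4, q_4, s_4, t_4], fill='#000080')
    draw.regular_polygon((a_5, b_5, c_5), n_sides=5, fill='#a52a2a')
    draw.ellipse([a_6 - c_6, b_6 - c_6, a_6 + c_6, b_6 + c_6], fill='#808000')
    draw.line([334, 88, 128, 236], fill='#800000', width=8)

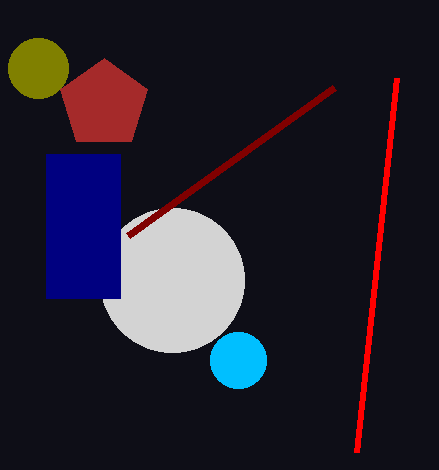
a_1 = 238; b_1 = 360; c_1 = 28; a_2 = 172; b_2 = 280; c_2 = 72; s_3 = 356; t_3 = 452; p_4 = 46; q_4 = 154; s_4 = 120; t_4 = 298; a_5 = 104; b_5 = 104; c_5 = 46; a_6 = 38; b_6 = 68; c_6 = 30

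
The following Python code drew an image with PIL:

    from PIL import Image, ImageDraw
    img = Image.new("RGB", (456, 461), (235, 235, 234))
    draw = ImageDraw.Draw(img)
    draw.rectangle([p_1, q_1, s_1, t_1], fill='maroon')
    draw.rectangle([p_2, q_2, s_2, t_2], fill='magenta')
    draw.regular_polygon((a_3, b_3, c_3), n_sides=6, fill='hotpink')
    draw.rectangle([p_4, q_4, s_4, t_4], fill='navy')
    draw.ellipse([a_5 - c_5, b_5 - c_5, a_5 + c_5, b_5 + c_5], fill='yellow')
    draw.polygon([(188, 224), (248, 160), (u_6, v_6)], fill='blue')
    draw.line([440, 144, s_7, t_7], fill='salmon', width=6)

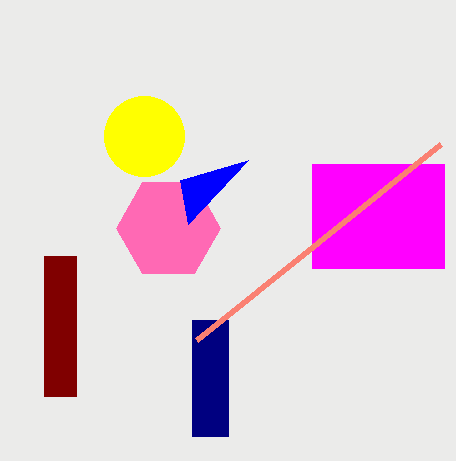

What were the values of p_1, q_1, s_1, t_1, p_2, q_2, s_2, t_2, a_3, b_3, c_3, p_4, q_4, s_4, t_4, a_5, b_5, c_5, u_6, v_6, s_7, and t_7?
p_1 = 44; q_1 = 256; s_1 = 76; t_1 = 396; p_2 = 312; q_2 = 164; s_2 = 444; t_2 = 268; a_3 = 168; b_3 = 228; c_3 = 52; p_4 = 192; q_4 = 320; s_4 = 228; t_4 = 436; a_5 = 144; b_5 = 136; c_5 = 40; u_6 = 180; v_6 = 180; s_7 = 196; t_7 = 340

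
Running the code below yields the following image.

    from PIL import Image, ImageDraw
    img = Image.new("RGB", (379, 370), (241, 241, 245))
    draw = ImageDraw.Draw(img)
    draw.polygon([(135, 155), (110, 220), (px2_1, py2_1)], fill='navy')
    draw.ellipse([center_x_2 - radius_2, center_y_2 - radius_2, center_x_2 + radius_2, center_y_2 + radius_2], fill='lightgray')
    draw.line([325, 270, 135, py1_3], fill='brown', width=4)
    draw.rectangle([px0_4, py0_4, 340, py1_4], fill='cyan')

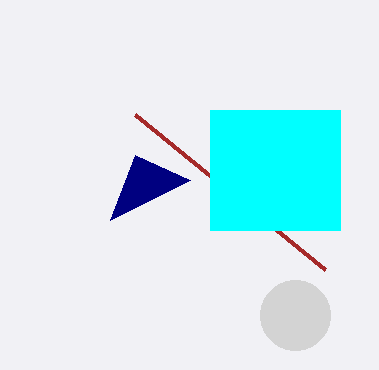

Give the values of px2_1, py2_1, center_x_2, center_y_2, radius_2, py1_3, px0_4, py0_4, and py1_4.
px2_1 = 190
py2_1 = 180
center_x_2 = 295
center_y_2 = 315
radius_2 = 35
py1_3 = 115
px0_4 = 210
py0_4 = 110
py1_4 = 230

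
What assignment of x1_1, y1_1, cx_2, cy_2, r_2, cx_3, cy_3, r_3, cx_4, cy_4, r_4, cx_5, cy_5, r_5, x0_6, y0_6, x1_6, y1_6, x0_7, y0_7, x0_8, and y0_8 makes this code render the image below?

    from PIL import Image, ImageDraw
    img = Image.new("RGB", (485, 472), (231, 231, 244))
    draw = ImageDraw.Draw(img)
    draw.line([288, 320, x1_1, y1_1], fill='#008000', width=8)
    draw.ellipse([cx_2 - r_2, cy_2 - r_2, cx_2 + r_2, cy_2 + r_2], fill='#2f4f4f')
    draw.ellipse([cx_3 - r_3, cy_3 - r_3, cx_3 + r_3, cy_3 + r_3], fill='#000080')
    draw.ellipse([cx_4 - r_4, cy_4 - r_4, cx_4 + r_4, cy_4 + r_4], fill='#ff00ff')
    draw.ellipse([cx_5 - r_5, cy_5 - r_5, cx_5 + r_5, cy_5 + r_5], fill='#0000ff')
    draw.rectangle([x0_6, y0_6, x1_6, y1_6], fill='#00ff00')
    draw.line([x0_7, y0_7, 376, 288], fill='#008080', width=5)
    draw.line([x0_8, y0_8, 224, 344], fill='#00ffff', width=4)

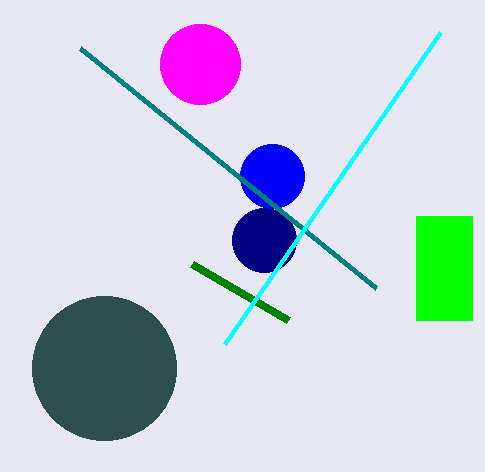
x1_1 = 192
y1_1 = 264
cx_2 = 104
cy_2 = 368
r_2 = 72
cx_3 = 264
cy_3 = 240
r_3 = 32
cx_4 = 200
cy_4 = 64
r_4 = 40
cx_5 = 272
cy_5 = 176
r_5 = 32
x0_6 = 416
y0_6 = 216
x1_6 = 472
y1_6 = 320
x0_7 = 80
y0_7 = 48
x0_8 = 440
y0_8 = 32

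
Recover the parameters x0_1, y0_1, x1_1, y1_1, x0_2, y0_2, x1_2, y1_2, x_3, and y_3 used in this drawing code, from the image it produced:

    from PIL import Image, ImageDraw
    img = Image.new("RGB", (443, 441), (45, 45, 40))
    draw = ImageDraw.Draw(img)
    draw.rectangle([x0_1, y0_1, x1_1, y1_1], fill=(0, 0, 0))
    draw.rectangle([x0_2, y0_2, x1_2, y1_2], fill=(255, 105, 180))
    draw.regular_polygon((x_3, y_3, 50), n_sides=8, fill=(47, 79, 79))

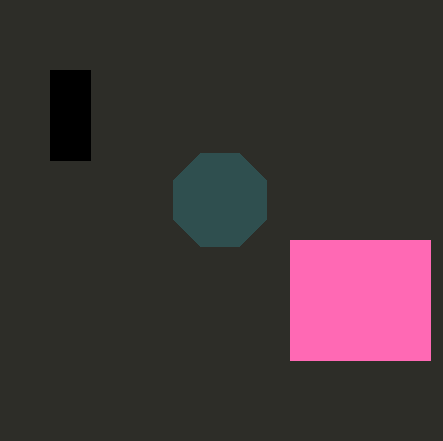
x0_1 = 50
y0_1 = 70
x1_1 = 90
y1_1 = 160
x0_2 = 290
y0_2 = 240
x1_2 = 430
y1_2 = 360
x_3 = 220
y_3 = 200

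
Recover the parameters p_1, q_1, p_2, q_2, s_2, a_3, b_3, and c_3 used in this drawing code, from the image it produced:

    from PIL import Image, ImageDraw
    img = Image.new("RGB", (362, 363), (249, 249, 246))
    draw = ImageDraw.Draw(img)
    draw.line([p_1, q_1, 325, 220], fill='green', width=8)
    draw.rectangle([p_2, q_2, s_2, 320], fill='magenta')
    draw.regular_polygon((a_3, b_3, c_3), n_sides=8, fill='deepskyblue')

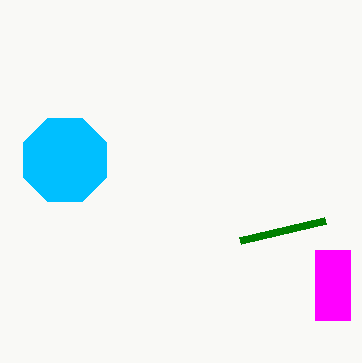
p_1 = 240, q_1 = 240, p_2 = 315, q_2 = 250, s_2 = 350, a_3 = 65, b_3 = 160, c_3 = 45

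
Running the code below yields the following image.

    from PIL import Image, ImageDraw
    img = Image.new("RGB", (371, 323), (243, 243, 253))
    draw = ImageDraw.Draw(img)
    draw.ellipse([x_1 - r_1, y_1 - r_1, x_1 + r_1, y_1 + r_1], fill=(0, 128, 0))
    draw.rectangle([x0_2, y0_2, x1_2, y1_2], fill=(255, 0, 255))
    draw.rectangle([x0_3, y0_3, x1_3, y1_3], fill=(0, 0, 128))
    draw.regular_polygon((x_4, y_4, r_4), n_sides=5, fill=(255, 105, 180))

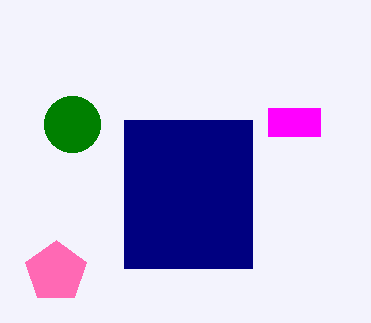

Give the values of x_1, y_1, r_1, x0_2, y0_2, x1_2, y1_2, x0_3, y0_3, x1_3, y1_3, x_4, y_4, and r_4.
x_1 = 72
y_1 = 124
r_1 = 28
x0_2 = 268
y0_2 = 108
x1_2 = 320
y1_2 = 136
x0_3 = 124
y0_3 = 120
x1_3 = 252
y1_3 = 268
x_4 = 56
y_4 = 272
r_4 = 32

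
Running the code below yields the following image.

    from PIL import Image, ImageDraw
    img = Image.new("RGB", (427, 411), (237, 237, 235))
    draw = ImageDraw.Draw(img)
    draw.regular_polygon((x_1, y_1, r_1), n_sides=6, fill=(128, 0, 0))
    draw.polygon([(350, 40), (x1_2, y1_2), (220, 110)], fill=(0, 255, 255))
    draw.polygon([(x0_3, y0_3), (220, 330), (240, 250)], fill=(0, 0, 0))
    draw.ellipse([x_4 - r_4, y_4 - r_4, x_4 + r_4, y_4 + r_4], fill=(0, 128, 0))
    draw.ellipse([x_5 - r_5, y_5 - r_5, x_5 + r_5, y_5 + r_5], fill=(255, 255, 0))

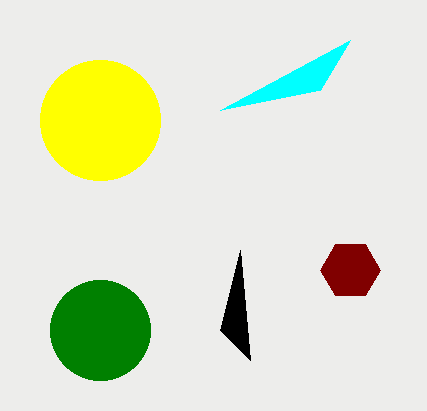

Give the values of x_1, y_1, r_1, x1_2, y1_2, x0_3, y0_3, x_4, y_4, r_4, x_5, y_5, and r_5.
x_1 = 350; y_1 = 270; r_1 = 30; x1_2 = 320; y1_2 = 90; x0_3 = 250; y0_3 = 360; x_4 = 100; y_4 = 330; r_4 = 50; x_5 = 100; y_5 = 120; r_5 = 60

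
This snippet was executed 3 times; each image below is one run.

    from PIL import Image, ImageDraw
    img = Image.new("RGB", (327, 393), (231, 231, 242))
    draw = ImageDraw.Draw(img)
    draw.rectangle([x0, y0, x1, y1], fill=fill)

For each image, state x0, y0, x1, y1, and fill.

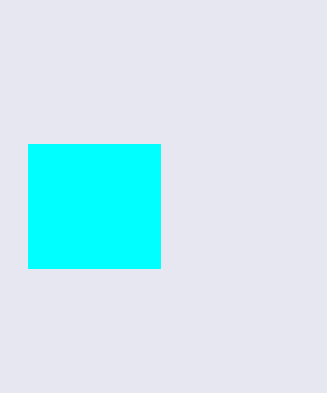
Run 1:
x0 = 28; y0 = 144; x1 = 160; y1 = 268; fill = 'cyan'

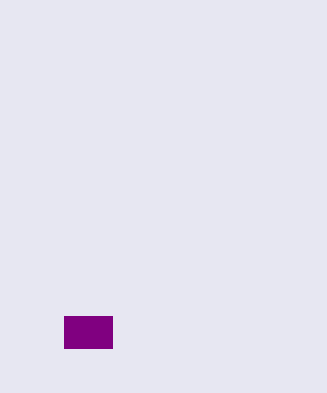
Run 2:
x0 = 64, y0 = 316, x1 = 112, y1 = 348, fill = 'purple'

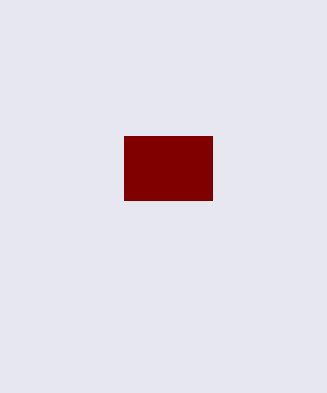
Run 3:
x0 = 124; y0 = 136; x1 = 212; y1 = 200; fill = 'maroon'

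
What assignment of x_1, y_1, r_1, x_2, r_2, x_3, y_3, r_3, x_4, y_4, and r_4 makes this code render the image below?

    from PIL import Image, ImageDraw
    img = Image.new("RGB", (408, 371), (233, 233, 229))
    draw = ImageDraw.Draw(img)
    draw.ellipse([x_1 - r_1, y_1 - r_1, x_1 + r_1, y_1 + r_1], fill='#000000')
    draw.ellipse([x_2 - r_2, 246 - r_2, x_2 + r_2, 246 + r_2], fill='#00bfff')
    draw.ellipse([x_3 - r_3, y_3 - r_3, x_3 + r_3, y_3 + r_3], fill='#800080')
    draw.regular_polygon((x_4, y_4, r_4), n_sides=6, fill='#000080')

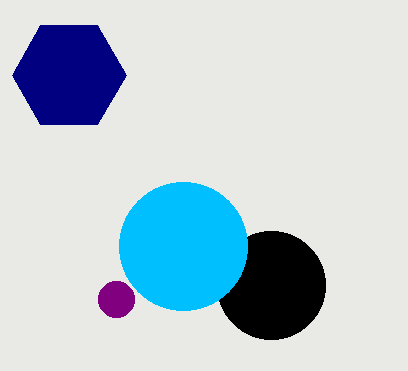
x_1 = 271
y_1 = 285
r_1 = 54
x_2 = 183
r_2 = 64
x_3 = 116
y_3 = 299
r_3 = 18
x_4 = 69
y_4 = 75
r_4 = 57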